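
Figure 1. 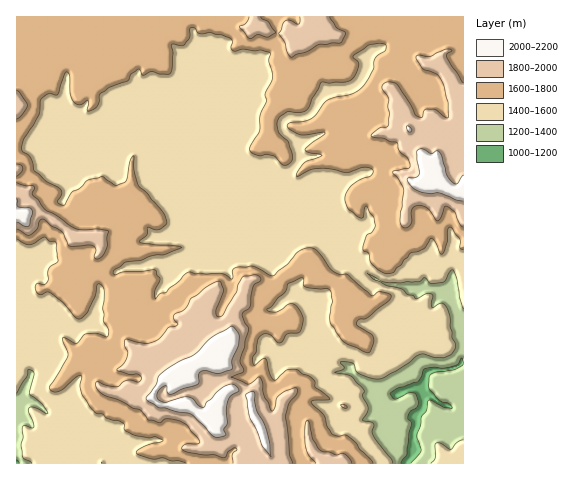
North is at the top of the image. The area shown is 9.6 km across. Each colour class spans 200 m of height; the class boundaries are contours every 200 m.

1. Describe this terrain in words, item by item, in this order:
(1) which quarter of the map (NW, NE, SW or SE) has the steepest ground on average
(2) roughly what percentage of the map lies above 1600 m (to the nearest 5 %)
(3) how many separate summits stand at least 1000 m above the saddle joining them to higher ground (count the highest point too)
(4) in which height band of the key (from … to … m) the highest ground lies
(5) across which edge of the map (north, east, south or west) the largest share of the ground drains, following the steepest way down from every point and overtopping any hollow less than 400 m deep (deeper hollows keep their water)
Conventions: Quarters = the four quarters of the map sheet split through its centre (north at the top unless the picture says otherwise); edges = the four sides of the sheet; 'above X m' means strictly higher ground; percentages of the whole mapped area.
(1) The steepest ground, on average, is in the south-east quarter.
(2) Ground above 1600 m makes up about 55 % of the sheet.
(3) Counting only tops that stand 1000 m proud, the map has 1 summit.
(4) Between 2000 and 2200 m: that is the band holding the highest ground.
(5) The largest share of the runoff leaves by the eastern edge.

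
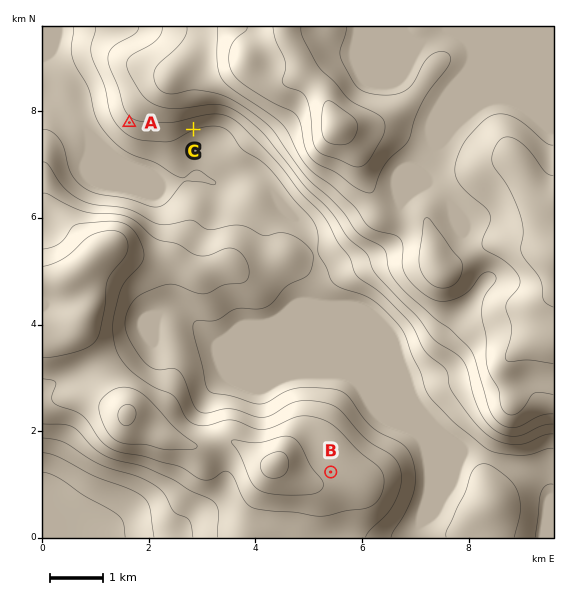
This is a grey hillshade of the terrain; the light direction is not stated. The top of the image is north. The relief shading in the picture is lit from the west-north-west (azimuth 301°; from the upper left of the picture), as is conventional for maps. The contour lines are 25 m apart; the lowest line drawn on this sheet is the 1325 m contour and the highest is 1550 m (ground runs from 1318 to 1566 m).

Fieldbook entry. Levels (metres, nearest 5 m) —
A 1395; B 1445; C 1375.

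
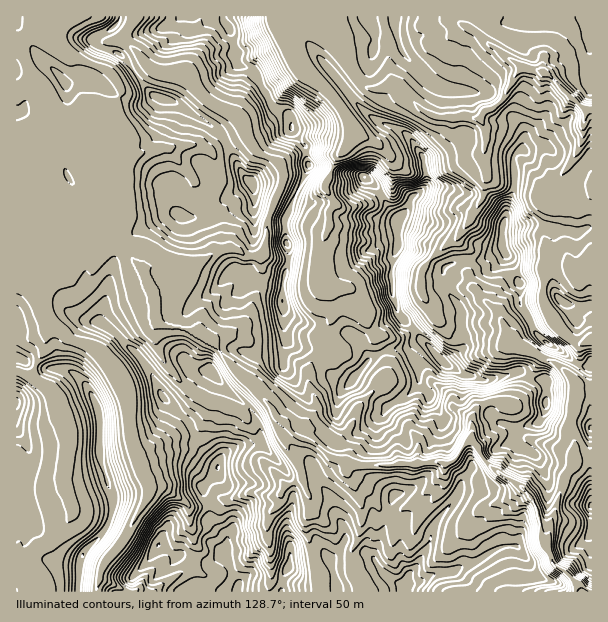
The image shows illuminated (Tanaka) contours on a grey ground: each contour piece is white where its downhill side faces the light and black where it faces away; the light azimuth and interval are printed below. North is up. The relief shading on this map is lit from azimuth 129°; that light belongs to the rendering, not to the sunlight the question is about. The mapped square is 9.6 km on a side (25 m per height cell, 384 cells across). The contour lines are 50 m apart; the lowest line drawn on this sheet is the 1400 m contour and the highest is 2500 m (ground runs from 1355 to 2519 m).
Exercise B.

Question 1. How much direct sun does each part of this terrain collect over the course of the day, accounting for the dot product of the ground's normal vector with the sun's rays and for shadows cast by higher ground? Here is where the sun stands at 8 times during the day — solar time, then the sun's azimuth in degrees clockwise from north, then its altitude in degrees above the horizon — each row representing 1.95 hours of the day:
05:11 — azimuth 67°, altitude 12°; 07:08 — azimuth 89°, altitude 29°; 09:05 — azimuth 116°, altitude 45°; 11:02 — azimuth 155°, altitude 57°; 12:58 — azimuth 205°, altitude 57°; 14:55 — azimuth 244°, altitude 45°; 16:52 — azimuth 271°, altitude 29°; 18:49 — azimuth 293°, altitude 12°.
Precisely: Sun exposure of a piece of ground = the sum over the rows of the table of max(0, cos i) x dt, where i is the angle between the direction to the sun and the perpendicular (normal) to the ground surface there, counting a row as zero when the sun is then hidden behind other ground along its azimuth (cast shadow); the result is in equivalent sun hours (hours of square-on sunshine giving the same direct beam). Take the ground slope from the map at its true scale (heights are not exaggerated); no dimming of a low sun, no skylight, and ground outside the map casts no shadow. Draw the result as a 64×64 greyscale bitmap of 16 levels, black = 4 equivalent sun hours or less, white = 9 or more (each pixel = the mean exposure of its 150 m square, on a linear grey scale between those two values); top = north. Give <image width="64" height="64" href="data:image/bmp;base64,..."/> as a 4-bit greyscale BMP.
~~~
<image width="64" height="64" href="data:image/bmp;base64,Qk12CAAAAAAAAHYAAAAoAAAAQAAAAEAAAAABAAQAAAAAAAAIAAATCwAAEwsAABAAAAAAAAAAAAAAABEREQAiIiIAMzMzAERERABVVVUAZmZmAHd3dwCIiIgAmZmZAKqqqgC7u7sAzMzMAN3d3QDu7u4A////AM3dzMhhJ8u9us3d3d3di8zNu83N7u7t3u7u7u7tu7Vo3d7MyUNZzL3su93dzNtt7cy7zM7trczt3u7u7v7GAGju7tzLVAN87e7t7u7Kpirrus3c3tmpyoq+7u7u/nAFne7ty7x1EEfe7u7N7shkB8q5zdzuqbiMuJvO7u7qMFre7u3KerdQFp7tyqze3GAnyqm82su7u5zcqrve7sQAje7u7tt0q1MTe9qYzM3KkzeYirzci83cu93Ly83coxCazu7u7LdbpBJXzJeqvNqXR2VJm8uMze3M3e3Lq8ukM5qc7u7czJnXIDScqN2qqromiEe9y63d3trO7dy5moNGq8zu7szdy9thAkh1rcqbvFOrmc27vN7d7K7u3MyXk0nN3O7tzN7d3JcRISrNyYm9xXzKvLvM3u3equ7uy6ohmJ3M7uzM7t3sqYUkve7dp4vJi7vcu9ze7tzYvu7uxyfLeInu3L3u3dqYeYq87u7e7t2JvNus3cu73bid3dxiau6ZmO7cze3dyZiarMu+/Kurvdu9yp3dyqmctZvekBit7cmX7tzN3d6pmausyrzsurvNqr27u5dUNTR0WOoUm93t7Ivu3MzMzamZu6y7uszdzdqKu3jN3My7uYtUkVrO3uzeze7bu7y9qpm7vcy5nN7tpoqWvd7u7t28zKMBnd7sms3N7su6rLypmMy93cqYrNx3h3zt7u7u3cvu2EiK3rvdzMzty7ucvKiYve7u3JqIunZ83t7t7u7s3N7qZ83d3d26qt3Lu63Mp5et7u7MurzYV6zu7cre7szd3ut5vNrN3NmX7crKzcyWhq7u7MzM3sZa3u3e263uvc3du5nIeYjcymfdysvd2nZ2ve66vd7udJzu7d7cm97czdutyom6mdy7abua3N3HVmnN2pre/9YYze7M3tzYm87e2a3Mzdy3u7uJZo3d3ZZHfM2Yne7tQYzdzs3t7cyau+x6u6mazdzcq4tK3d7rVWq9zHfO7tUXvcvuze3OzNzd2suqvLzN3tp3nd297rZVu9zZWu7ugmvdzu3N3Krc3e3d3NtVJIzYQknN3IV3Zlvc3aeN7Kglvu3e3uzdyr3N7e3cdlNkIiMnvJiayZh3vc3ceMzKYF3t3d7u7c7tyc7u7cRKy6hjR7moIMzNyqzd3aZ7uYNJ3LvMzu3cze7Ima3sUzrMy7qqpyOG7dyt7t3dmay4WN3t3d3O3cu77Yrc3cQ1rM3by7xRFd7d3N7u7tu83t3d3u7tzc7uy6mYe93OhFiszLrLy1Nr7t3d7uzNy83e7u3e7uzdzutXqoibvNlnirzey8vYV43ezd7u3M3cze7u7u7u682+tliqqZzLxmeLzLqdvMdXvt7N7t3dzd3d7e3d7t7svKyVibuovbyoiIzKut3MyVemVd7u3d3c3d3u7d3N7u7Mq5eavJnNvJmIjMy83c7ahHm67u7d3tzd3u7u3dve7cqsuJrMmsy9qoeN7d3d3ZiWrNzu7u7e3N3e7u7d3LzdiKq4qcyrzLyrpn3by87tiYnN3e7u7u7t3d7u7t3bqnVYiMipvKzM3svKKMzczu27u83t7u7u7u3c3u7u7u2na6m82amqvN28281wI2eu2qvKze7u7u7u7t3u7u7u7d3up5vJmXqqnNzarNkjiY3Ii8rt7u7u7u7u3t7u7u7t3u7EeXiKmZzd3dvN3KIiXMu8u+7u7u7u7u7d3e7u/+3e7tR8u6uom6zd7c3dxgNK2826u87u7u7u7t3d3u7u7d7u5jrcu5mcvLvdzKq5Qze6Z3aLu+7u7u7u3d7e7uzN3u3oJMq7pnl2mGvMzLuBFniHmc3c7u7u7u7d3d7u3N3e7etSm5dZrd3TO9zN3dYjJpm83u7u7u7u7u3t3u7szd3d7INdlDed3sA0e73bhwA7zN3O7u7u7u7u7ezN7uzdzM3JhXvFU3vdcgADVERWaL3d7s7u7u7u3u7u7czMve29yFd4y8lgV0IgAIllR5qszd7u2+7u7u7u7u7cu8ve7M21RXvLt3AAABJLvKq7qb3N7u7rvu7u7u7u7u3LvMzL3Has7duWdQAAJ6zJiszKvL7u7t1t7u7u7u7d3u7dzM7sit7czsq7hDWb3ZNYzuy8mtztzHju7u3d3d3u7u7u7uqs3dzNqryoi83sVYve66y6zLzLlu7u7d3d3e7u7u7uuL3N3Oy8y5mK3qM2q7unzdy828yD7u7u3d3e7u7u7tl73Nzt2XiIh5yUJHmruZq87brMrbTu7u7t3e7d7u7reM3c3OyFRFaJpkaarO7d3ZSbu7ykVu7t7u3u7Lre7Jat7u3dtCIjWKuJvMve7+7tyivMu2Ga7t3u7u7azLhka97u3d2kAjR7uZu8ze7u7u7cWNy4Kc7u3u7u3Lvdl4rN7t3e7FdUaKuq3uze7u3d3c3EqmOt7u3u6rurvMys3d3dzt7pdXeZu6vO7e7tzd3d3MlWrN7u3e2ay83L2s7t3d3d7HZ4iZu6vN7t7tzN3d3bibzN7u7u2r3eyryL7t3dzN7shniJm6ze7u7uu93d3bm93s3u7u7d3dzNha7u3Mzd3dmJiamrzu7u7uzN3e3bne7+7u7u7u7tys7Mzt3u7d3u23aJqc3u7u7u7N7u7cvu////7u7u7u2lJb2pve7/7u7IeIq73u7u7u7t3N3c3u/////+7u7u7uyVXNuIvv7u7aqqnMzu7u7u7u3u7t7u7u7u7u7u"/>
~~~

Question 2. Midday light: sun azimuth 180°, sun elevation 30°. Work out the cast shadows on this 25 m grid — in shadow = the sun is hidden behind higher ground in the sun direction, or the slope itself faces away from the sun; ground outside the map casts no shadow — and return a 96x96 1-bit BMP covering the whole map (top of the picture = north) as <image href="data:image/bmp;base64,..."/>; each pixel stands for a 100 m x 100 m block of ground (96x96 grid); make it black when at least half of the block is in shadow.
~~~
<image width="96" height="96" href="data:image/bmp;base64,Qk2+BAAAAAAAAD4AAAAoAAAAYAAAAGAAAAABAAEAAAAAAIAEAAATCwAAEwsAAAIAAAAAAAAA////AAAAAAAAAcAAAAAAAAAAAAIAAYAAAAAAAAAAABAAAAAAAAAAAAAAAHAAAOAAAAAAAAAAAPAAAPAAAEAAAEeAAOAAAPgAAQAAAGAAAcAAAHgAAYAAAGAAA8AAMHwAAMAAAAAAA4AAODwAAIIAAAAAAwAAPD4AAAcAAAAAAwAAPB8AAAdgAAAAAAAAHB+AAANAAAAAQAAAAA/AAAoAAAAAcAAAAAfgABgAAAAAOAAAAAfwDAgAAAAAHAAAAAfwDwAAAAAADAAAAAPgAgAAAAAAHAAAAAPgAAAAAAAAOAEAAAHAAAAAAAAB4AEAAAAAAAAAB3ADwAEAAAAAAAAAf/7DgAAAAAAAAAQID/7mAAAAAAAAAAwAAAB8AAAAAAAAABhgAAA8AQAAAAAAEDiAAAAYAgAAAAAAHDAAAAAQAAAAAAAADDAAAAAAAAAAAAAAAAAAAAAAAAAAAAAAAEAAAAAABAAAAAAAAEAAAAAABAAAAAAAAMAAAAAAAAAAAAAAAcAAAAAAAAAAAwAAA4AAAAAAAADgBgAADwAAAAAAAADgDgAAHwAAAAAAAADADgBAHgAAAAAAACCAHgDAOAAAAAAfg+AAfAGAcAAAAAA/++AP/AEB4AAAAAD//8AP+AAD4AAAAAH//4cH8AADwAAAAAPD/B8AwBwfwAAAAAfAOHsAABw8AAAAAA+AAPkAAAA4AAAAAB+AAfAAAAAAAAAAAB8AAeAAAAAAAAAAAD4AA+AAAAAAAAGAAH4AA8AAAAAAAAEAAHwAB4AAAAAAAAAAAHgAAw8AAAAAAAAAAGAAAB8AAAAAAAAAAEAAADgAAAAAAAAAAAAAAAAAAAAAAAAAAAAADAAAAAAAAAAAAAAABAAAAAAAAhAAAAAAAAAAAAAADwAAAAMAAAAAAAAAHAAAAAPgAAAAAAAAAAAAAAHgEAAAAAAAAAAAAABAAAAAAAAAAAYAAAAcAAAAAAAAAAAAAAAcAAAAAAAAAAAAAAAYAAAAAAAAAAAAAAADDgAAAAAAABgAeQAHhgAAAAAAAAgAM4AD8AAAAAAAAAgQA4AD8AAAAAAAAAQwA8AB4AAAAAAAAAAAB/A54AAAAAAAAAAAD//5wAAAAAAAAwAAP//wwAAAAAAAA4AH///AAAAAAAAAB4B3//eAAAAAAAAAB4D//+AAAAAAAAAAAwB3/94AAAAAAAAAAAAD/BwAAAIAAAAAAABD+DwAAAAAAAAAAAAD+HwAAAAAAAAAAAAB8PwIAAAAAAAAAAAB5//4AAAAAAAAAAH43/gBAAAAAAAAAAP4P/gBwBwAAAAAAA/4P/AAwBwAAAAwAB/wH8AAYDgAAAPwAA/wAAAAIGAAAAPgAD/gAAAAEMAAAAOAAD/AAAAAHcAAAAAAAD+AAAAADgAAAAAAAP8AAAAACAAAAAAAAf8AAAAAAAAAAAAAAP4AAAAAAAAAAMAAAH4AAAAAAAAAAMAAA/AAAAAAAAAAAAAAAcAAAAAAAAAAPAAAAcAAAAAAAAAAHwYAAYAAAAAAAAAAHwIAAAAAAAAAAAA="/>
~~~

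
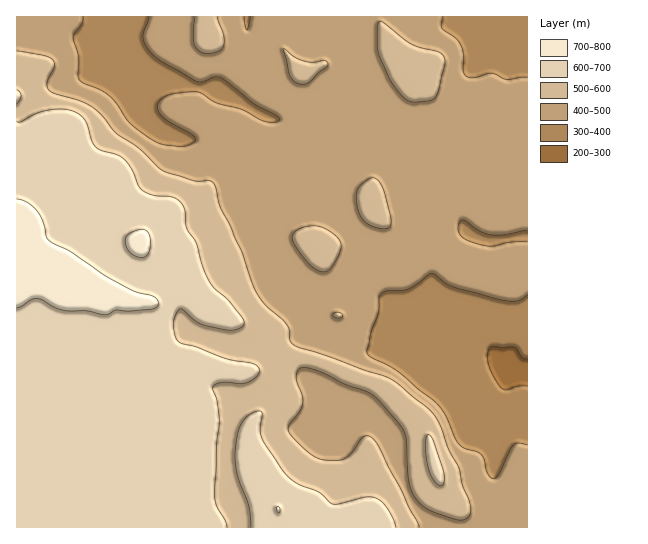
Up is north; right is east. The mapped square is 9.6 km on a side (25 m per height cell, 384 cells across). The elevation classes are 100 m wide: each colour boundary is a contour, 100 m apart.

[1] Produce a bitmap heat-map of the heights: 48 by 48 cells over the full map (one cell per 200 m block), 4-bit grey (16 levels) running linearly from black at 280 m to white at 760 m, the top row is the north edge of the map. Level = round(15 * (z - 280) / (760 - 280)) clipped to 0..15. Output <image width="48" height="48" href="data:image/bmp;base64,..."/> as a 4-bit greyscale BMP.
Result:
<image width="48" height="48" href="data:image/bmp;base64,Qk32BAAAAAAAAHYAAAAoAAAAMAAAADAAAAABAAQAAAAAAIAEAAATCwAAEwsAABAAAAAAAAAAAAAAABEREQAiIiIAMzMzAERERABVVVUAZmZmAHd3dwCIiIgAmZmZAKqqqgC7u7sAzMzMAN3d3QDu7u4A////ALu7u7u7u7u8zLqavN3Lu7zMuodmd2ZVVbu7u7u7u7u7y7qavN3Luru7uYd3iHZVVbu7u7u7u7u7u6mavd3LuqqqqHeImHVEVbu7u7u7u7u7u6mazdy6qZmZmHeJmGVFVbu7vMu7u7u7u6mrzMqZiIiIh3ial2VEVbu7zLu7u7u7u6mrzLmId3eId3iql2Q0Vbu7y7u7u7u7u6qry6iHd3d3d3iqhlQzRLu7u7u7u6qru6qruph3d3d3d3iqdEMzRLu7u7u7uqqru6qruYd3d3d3d3ipYyIzRLu7u7u7uqqru6qqqYd3d3d3d3moUiIzM7u7u7u6qqqqu6qaqod3d3d3d4mWMiIyI7u7u7uqqqqqu6qZqph3d3d3eJhkIiIiIru7u7qqqqqqqqqZmZh3d3d3iYZCIiIREbu7u7qqqqqqqqqqmYh3d3d4h1MiIiIREbu7u7qqqqqru7u7qZh3d3h3ZTIiIiIQALu7u6qqqqq7u7qqqYh3d3ZUQyIiMyEQALu7qqqqqqq7uqmZmId3dlVDMyIiMyEQEbu7qqqqqqqqqZmZiHd2ZVVDMiIiIyEREbu7u7u7uqupmqqqmIdmZmZUIiEREiERIcu8zMzdy7uqqruqmHZmZ3ZkMiERERESItzN3d3d3dy6u7uph2ZmZ3ZkMyIREiIjM+3e7u7e7u26u7qYdmZmZmZUMzIiIzNERO7u/u3d3Muqu6mYdmZmZmVUREMzNEVVVO7u7t3dzLurupmHZmZmZmVVRERERVZmZf7u7d3MzMu7upiHZmZnd2ZVREREVWZmZv7u3dzM3dy7uph3ZmZ3h3ZlVVVEVVVVVe7d3cy83ty7qZh2ZmZ4h3ZlVVVVVERERN3d3MvN3dy6qZh2Vmd3d3ZmZmVVRERERO7cy7vM3dy6qYdlVWZ3dmZ3d2VVRERVVO7bu7vMzMu6qYdlVWZmZmZ4d2VVREVmZu27u7u8u7uqmYZVVWZmZmd4dmVVRFVndsu7u7u7uqqZiHZVVWZmZmd3dlVVVFZmZru7zLu7upiId3ZVVVZmZnd3dlVVVVZmVLu8zMu7qYd2ZmZVVVZmZnZ3ZVVVVVZmVLu8zMu7qHZVVVVVVVZmZmZmZVVVVmZlRKu8zLqph2VEREVWZmZmZmZmVVVVZmZVRKu8zLmHZUMzREVmZVVVZmZmVVVWZmVURKq7zLl2VDM0RVZlVERVZmZmZVVmZmVURKqru6hlMzRFZlVURERFZmZmZmZmZmVURKmZmYZUMzRVVUREREVVZlZmZmd3dmVURKmHdlVDMzNEREREREVWZVZmZnd3ZlVURKl2VEQzMjMzREREREZ3ZmZmZ4iHZVRERJiHVDMzMiM0RERURFeHdmZmeJmHZERERIiHZDMzMjNFZlVURGd3d2ZmeJmIZDMzM3d2VDMzM0Vmd3ZURWdmZmZneJh3ZDMzM2ZVVDMzM0Z3d3dURndmZmZneHZlVDNDMlVVRDMyM0Znd3dURnZmZmZnd2VEQzRDMlVVREMyI0Vmd3ZURmZmZmZndlVEMzRDMg=="/>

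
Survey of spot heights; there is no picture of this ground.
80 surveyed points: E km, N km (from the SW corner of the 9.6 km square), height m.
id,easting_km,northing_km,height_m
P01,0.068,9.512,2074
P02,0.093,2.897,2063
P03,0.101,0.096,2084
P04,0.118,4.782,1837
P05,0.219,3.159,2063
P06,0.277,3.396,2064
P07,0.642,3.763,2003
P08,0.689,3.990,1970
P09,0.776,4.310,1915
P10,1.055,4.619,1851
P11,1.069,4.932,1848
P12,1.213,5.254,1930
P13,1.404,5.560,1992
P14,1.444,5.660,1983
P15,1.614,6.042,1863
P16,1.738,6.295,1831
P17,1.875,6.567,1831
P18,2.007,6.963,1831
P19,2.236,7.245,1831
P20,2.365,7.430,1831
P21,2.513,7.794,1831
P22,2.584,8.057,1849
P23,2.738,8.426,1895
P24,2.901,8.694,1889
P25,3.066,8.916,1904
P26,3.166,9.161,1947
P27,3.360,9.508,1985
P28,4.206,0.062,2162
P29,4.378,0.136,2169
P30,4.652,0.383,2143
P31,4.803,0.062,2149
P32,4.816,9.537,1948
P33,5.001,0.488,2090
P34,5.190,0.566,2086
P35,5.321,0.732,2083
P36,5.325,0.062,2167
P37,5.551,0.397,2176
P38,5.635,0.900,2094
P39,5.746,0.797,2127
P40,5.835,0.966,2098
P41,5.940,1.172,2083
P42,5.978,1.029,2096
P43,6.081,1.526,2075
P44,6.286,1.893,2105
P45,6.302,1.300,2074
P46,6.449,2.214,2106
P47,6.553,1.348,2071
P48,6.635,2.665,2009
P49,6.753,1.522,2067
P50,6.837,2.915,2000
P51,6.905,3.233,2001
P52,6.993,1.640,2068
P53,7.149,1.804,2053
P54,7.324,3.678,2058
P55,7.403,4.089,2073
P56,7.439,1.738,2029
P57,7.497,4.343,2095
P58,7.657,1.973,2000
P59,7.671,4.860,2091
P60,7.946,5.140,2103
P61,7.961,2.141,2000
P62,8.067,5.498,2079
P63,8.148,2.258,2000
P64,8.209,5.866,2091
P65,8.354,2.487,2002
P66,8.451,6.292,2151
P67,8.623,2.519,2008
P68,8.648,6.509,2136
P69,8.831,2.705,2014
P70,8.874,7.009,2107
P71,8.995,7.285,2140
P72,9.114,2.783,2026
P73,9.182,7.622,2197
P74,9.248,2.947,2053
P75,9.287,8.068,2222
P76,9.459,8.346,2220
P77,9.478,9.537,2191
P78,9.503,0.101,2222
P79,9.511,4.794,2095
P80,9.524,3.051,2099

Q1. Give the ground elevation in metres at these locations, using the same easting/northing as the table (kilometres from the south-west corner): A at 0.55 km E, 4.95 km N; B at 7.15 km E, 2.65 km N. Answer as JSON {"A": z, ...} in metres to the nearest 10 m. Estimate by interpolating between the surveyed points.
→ {"A": 1820, "B": 2000}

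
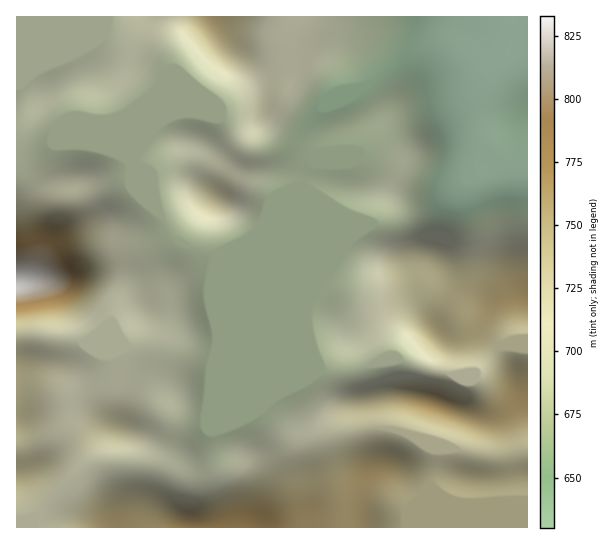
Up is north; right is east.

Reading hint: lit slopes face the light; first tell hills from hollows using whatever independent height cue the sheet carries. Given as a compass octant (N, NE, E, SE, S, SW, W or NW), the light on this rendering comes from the SW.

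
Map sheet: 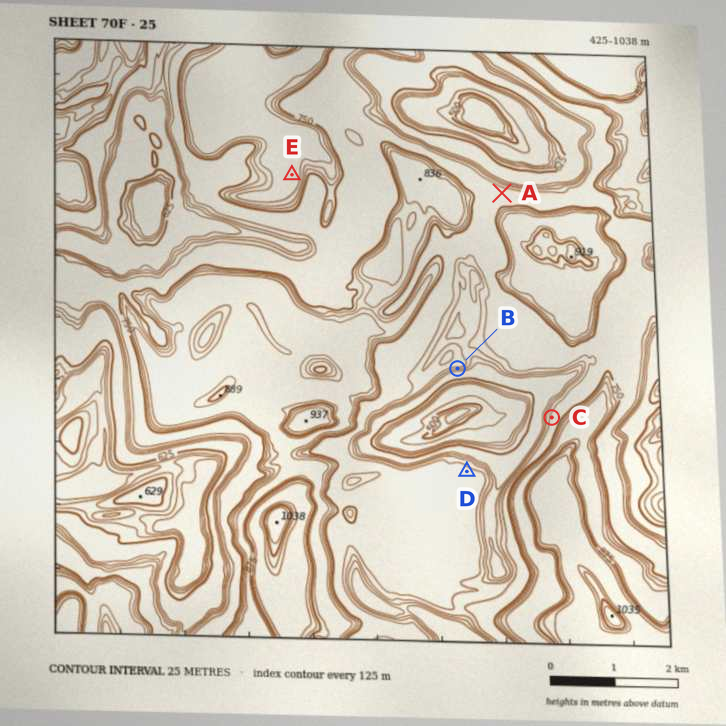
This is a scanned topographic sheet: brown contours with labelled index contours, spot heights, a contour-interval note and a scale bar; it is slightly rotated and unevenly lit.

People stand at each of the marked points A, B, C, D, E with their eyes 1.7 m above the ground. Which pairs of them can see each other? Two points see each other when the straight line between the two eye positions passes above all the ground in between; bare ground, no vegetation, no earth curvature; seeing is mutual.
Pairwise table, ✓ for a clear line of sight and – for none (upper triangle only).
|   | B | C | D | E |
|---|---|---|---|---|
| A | – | – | – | – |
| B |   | ✓ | ✓ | – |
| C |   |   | ✓ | – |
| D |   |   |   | – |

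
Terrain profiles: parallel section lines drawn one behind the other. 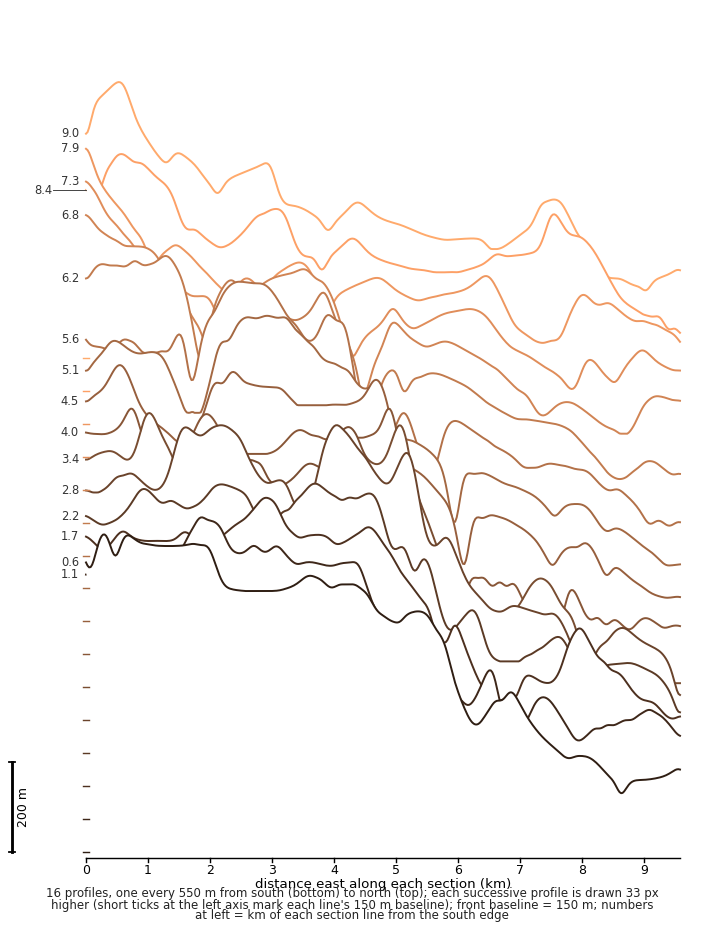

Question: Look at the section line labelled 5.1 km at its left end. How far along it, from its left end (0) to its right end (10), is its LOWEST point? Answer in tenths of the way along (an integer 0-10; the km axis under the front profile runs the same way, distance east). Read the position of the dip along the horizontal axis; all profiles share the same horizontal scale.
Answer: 10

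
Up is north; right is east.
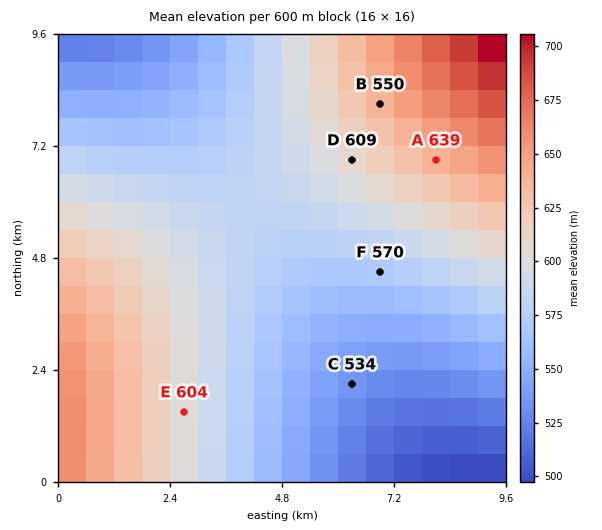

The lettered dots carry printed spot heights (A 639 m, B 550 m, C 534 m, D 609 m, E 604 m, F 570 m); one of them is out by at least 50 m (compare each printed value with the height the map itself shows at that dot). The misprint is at B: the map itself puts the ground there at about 638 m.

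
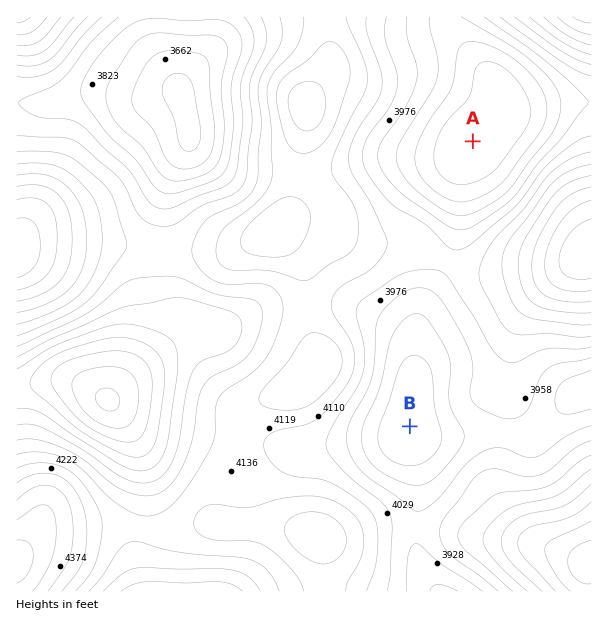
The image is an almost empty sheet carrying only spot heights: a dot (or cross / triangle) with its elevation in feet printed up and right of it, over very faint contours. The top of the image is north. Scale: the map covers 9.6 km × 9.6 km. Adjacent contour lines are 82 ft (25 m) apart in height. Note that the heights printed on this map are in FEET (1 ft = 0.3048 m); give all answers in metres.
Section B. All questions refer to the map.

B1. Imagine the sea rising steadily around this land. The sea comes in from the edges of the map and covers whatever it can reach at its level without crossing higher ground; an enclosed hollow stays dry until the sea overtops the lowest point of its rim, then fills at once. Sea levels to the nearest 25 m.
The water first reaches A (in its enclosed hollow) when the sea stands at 1175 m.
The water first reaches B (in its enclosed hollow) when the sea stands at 1200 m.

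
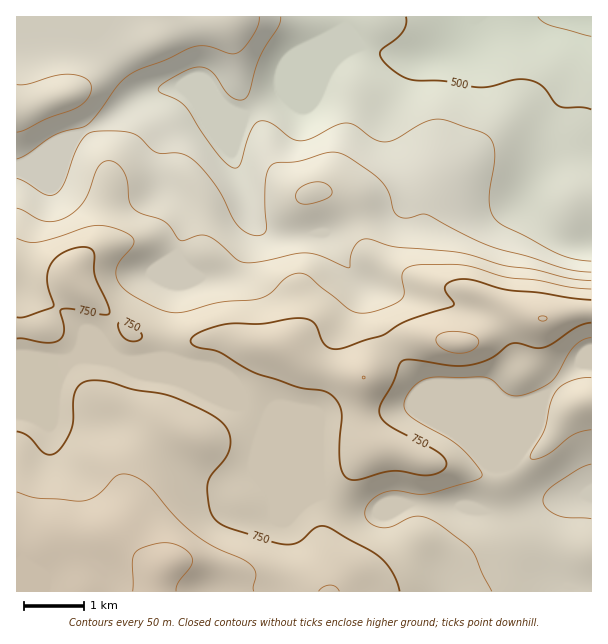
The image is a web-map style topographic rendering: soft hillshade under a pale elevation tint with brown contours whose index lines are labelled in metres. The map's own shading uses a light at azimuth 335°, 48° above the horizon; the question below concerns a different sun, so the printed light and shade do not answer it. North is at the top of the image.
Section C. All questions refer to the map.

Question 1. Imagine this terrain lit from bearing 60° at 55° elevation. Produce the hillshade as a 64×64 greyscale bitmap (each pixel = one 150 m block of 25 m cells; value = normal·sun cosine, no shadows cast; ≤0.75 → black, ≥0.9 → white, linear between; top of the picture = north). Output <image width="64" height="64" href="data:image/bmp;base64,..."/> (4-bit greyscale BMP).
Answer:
<image width="64" height="64" href="data:image/bmp;base64,Qk12CAAAAAAAAHYAAAAoAAAAQAAAAEAAAAABAAQAAAAAAAAIAAATCwAAEwsAABAAAAAAAAAAAAAAABEREQAiIiIAMzMzAERERABVVVUAZmZmAHd3dwCIiIgAmZmZAKqqqgC7u7sAzMzMAN3d3QDu7u4A////AHd3ZmeIdURXiamId3eIiHd3iJqqqqu6mHd4iZmZiHd3d3dmd4dlRFZ4mYh3eIiIh3eImaqqu6qYd3iJmZmIdmZ3dmZ3d2VEVniZmYiJmpmYiIiaq7u6qZh3iImZmIdmZndmZnd2ZVVmeKu7qqq7upiHiJq7y6qZiHeImZiIh2Zmd2Znd2ZmZneKzd3MvMu6mHeJq8zLqYiIiImZiIiHdmd3Z3d3dmZ4iJve/tzLu6mHZ4q8zLqYiJmZmZmIiIh3eHd3d4d3d4iZrO/ty6qpmHZnm8zMqYeJqqqpmZmZmIiId3eIiHd4iZq97typmIiHdmebzMuYd4qrupmIiZmZmImIiJmYd3iZq83duoh4iHd3eJq7uod3iqupiHeImZmYiZmZmZh3eImrzMuph3iId3d3iJmYd3d4mYd2ZniJmYiImZmZmHZ3iau8upiHiIh3d3d3eId2VVVmZVRVZ4mYiHeqqZmHZmeJq7upmIiIh3d3d2ZmZlQyIjRERFZniIh3d6qpmHZVZ4mqupmIiIh3d3d3ZUVVQxACNFZnd3d3d3d3qqmHZVVoiaqpiHeIiHd3d3dkNEVDIiRnmqmHd3d3d3eqqXZVVniZmZh3d4iId3d3d1QzRVVFaKvdyXd3Zmd3dqqodVVniImZh2Z3iZh3d3d3VDNWd3ir3v2nd3dmZ3dmqph1VniIiIh2ZnmZmHd3d3dUNFeJq83u2Xd3d3Znd2WpmGVWeIh3d3Z4mqqYd3d3d2REaKvN7tuHd3d3dmVmZZiHZVZ3d3Znd4mrqph3d3d3ZEV5ve7rl3d3d3d3VFVUd3dlVnd2ZneJmqqph3d3d3dkRXrN7ad3d3d3d3dTNER3d2VWd3d3iJqqqYh3d3d3ZlQ0abzKd3d3d3d3d2Q0RXd3ZVZ3eIiZmqmId3d3dmVVQhJYq7l3d3d3d2VmZURWd3dmZ3iJmZmZiHd3dmZlRFQyElirqYd3d3d0I1Z2Znh3d3ZniJmYiHd3d3dlVVREVUMjabupdlRERTEkZ3iIiXd3d3eIiHd3d3d3dlREQ0VnZUWLzKhSAAABIkVniJmZd3d3d3d3d3d3dmZUM0REV4iHZ5vLhjAAAAJFZmZ4mYdmZmd3d3ZmZ3ZlVUQ0RFZ5qph4mqlkIAACRnd2VWeZh1VVZ4d3ZVZ3dmVmVVVmd5qqqYiJh1MhI1eaqXUzRoh3VVZ4h3ZVaImId3dmd4iImqqpmIh2VERXiry5cxE1d1RmaJmHZVaJqqmIeIiZmZmaqqqpiHdmZ4mru6hTI1Z3U3d4mHVVeavMupiImaqpmJmqu7uoh3d4iaqYdUNFeZl2iHd2VFebzd3LmIiaqqmIiZq83KmHd3d4h2VVVniru6l3ZVRFes3u3cuYiJmpmHd4ms3cqHZVRFVVVWiZq8zczHZDNFet7+7cqYh4iYh2ZnibzdyXUyIjRVZ5rMzM3u7dZUM1ec7+3Ll3d3d4d2ZmeKzdynQyEjVnib3u7c3v/+12Q0aKzd26h3d3Znd3d3eJvdynUzM1eJms3//t3v//7XdURoq8upiHd3ZWeJmYiIrNyoVEVnibu83v/93f//7cmGVXiruqmIiHZmeau6qYmruoZVaJqrvMze7t3e/+3Luph3eJq7qpmZh3eazMuYiJmpdVeau7u7vN3dzN3dypmbqph4mru7u7qYeKvdyoZWeIdlaKzLqqqrzMzMzMqYd3vLqXeJq8zMu6mIrN24UzRWZlVpvLqZmaq7zMu7qHZnfMy5dnirzMu7qYis3KYxI1VlVnm7qYiImqu7u7qHZmd83LhlV4q7u6qYeKzclBATVWZmiauod3iZqru7qXZVZ3zMp1RFeKq6qYd4vduDACRWZ3iau6h3eJmaq7qYdlVnfLqGQzRomrqYdnnN23IBNWd4iau7qHeIiZqqqph2VmeKl3ZCJGibu5dmi97aUQJGeImqvMuod4iJmaqqmHZmeId3d1IjaKvLl2es7shBFGiImqvMy6h3iImZqqqYd2Z4hnd3YyRpvMuYeb3ttzI2iYiJvMzLmHeIiZmqqqmHZ3iGZ3dkNHm8y5iKzuyWMliqmImszLqYd4iJmZqqqYd3eIZnd3ZWiru6mZvNyXZDabuoeKvMuod3eImZmqqph3d3hWd2ZmeKqqqZq8yndlR6zKh3mruph3d4mZmZqqmId3eGZmZWaJmZmZmry4d3ZYvduGaJqqmHd3iZmZmqqZh3d4dmVEVomZmZmqu5d3dnnNynZWiZmId3eJmZmZmZmId3h3ZURXiqmZmaq6h3dni92odlV4mYh3eImqqZmZmYiIiIdmZniqqpmZmqh3dVesyod2VWeJmIiImaqpmZmZmIiIh3d4m7upmYiZh3dTWLy4d3ZUV4mZmYiaqqmIiImYiIiId4mru6mHd3d3djJZzKh3d2VniZqZmZqqmYiIiJmIiIiIiauqmHZVZmZjElnMqHd3ZmeZqqmZmaqYd3iImZmZiIiJmZiHZURVVTECWbyod3d3d5mZmZmZmYh3eImZmZmIiIiIh3dlVVVUIAJpu6h3d3d3iIiIiJmYh3d4iZmZmXd3d3d3dmVWZ2UxE2mrqHd3d3d3d4iIiZiHd3iZmZmZd3d3d3d2Zmd4dkM0eaqph3d3d2ZniIiZmHd3iJmZmZl3d3d3d3dmZ4iGVEV5u7qYh3d2ZmeImZmYd3eImZmZmXd3d3d3d3Z3iIdlVoq8upmId3ZmeImZmZh3d4iJmYiI"/>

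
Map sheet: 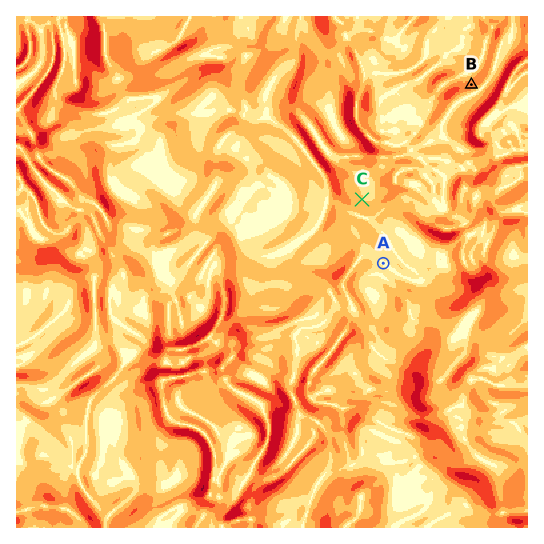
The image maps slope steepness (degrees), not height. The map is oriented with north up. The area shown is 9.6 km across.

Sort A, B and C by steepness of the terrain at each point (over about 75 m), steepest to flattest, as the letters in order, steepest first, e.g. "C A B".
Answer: B C A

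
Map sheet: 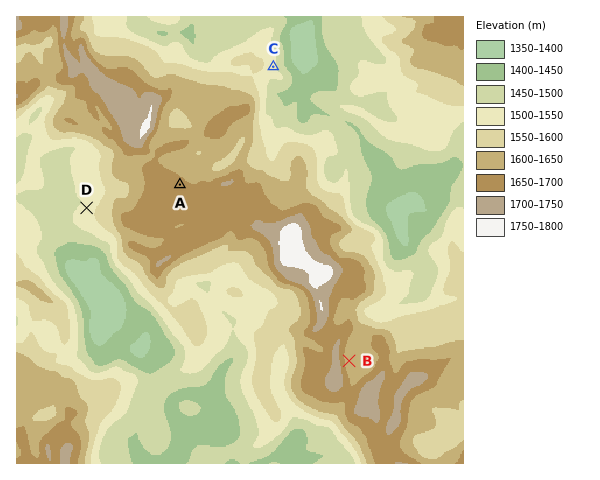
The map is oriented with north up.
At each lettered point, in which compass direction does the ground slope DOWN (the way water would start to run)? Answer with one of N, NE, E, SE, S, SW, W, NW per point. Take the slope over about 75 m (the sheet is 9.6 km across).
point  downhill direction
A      NE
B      E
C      E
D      NW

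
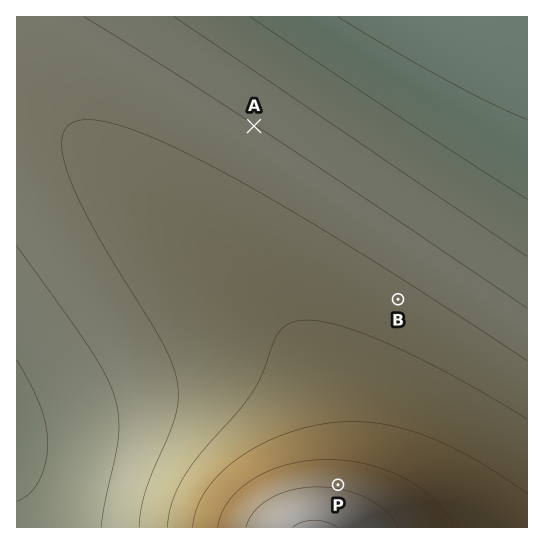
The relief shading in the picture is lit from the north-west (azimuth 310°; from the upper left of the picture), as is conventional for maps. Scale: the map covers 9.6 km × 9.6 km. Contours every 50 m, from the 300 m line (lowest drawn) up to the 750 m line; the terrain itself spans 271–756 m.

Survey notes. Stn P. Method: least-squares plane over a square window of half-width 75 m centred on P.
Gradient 5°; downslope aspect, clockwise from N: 9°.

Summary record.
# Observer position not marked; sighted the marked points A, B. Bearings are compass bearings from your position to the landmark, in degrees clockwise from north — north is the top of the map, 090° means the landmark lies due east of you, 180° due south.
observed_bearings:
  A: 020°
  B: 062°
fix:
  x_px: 141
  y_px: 436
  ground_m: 470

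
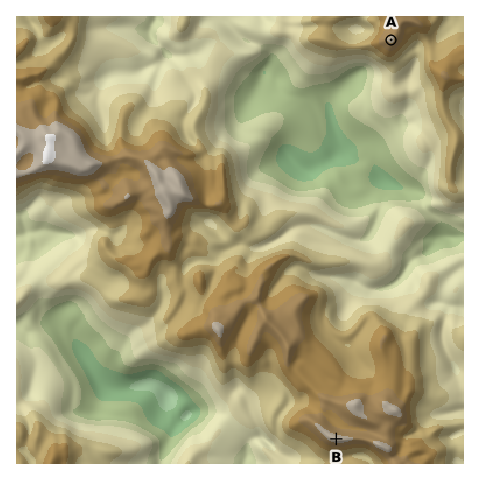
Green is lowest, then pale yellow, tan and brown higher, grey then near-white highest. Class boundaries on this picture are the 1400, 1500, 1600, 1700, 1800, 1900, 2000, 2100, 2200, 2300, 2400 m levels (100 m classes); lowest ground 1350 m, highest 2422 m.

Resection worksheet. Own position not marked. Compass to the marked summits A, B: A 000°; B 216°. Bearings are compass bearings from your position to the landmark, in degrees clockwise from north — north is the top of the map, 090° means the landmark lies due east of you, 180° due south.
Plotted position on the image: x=391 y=363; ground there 2160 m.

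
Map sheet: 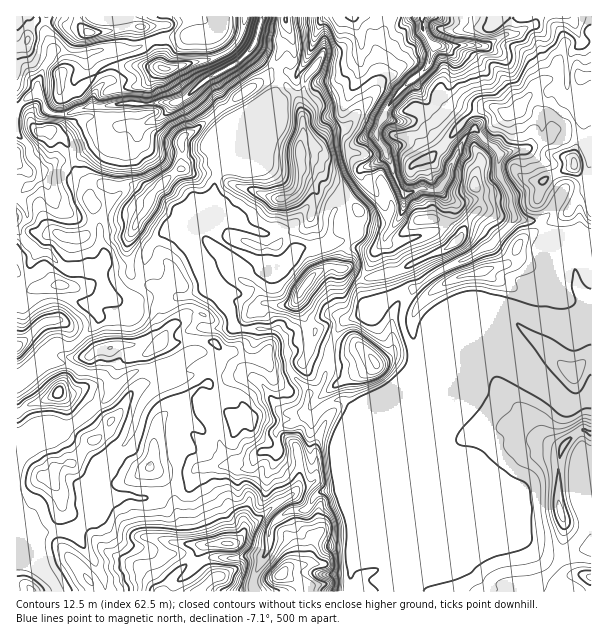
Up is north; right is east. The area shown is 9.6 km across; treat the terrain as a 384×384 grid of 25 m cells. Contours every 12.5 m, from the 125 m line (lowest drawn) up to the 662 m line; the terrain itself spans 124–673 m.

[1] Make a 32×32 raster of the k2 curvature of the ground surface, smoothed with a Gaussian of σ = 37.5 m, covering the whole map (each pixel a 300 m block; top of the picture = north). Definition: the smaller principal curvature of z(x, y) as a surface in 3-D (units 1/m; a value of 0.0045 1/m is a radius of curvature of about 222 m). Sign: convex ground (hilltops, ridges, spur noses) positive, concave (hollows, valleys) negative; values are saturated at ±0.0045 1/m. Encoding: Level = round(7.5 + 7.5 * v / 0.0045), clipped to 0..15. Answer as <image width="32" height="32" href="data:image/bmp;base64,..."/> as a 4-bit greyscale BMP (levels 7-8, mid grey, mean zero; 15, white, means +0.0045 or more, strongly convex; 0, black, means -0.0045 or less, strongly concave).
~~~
<image width="32" height="32" href="data:image/bmp;base64,Qk12AgAAAAAAAHYAAAAoAAAAIAAAACAAAAABAAQAAAAAAAACAAATCwAAEwsAABAAAAAAAAAAAAAAABEREQAiIiIAMzMzAERERABVVVUAZmZmAHd3dwCIiIgAmZmZAKqqqgC7u7sAzMzMAN3d3QDu7u4A////AHZndnd2dlRmZVd3d3d3d3d3d2eHd1Vkd2dHd3d3d3d3d4Z3Z3d3dWdlV3d3d3d3d3d3d3d2Z3ZXeFd3d3d3d3d3h3d3d3d2VFZnd3d3d3d3d3d3d3d3ZnhFd3d3d3d3d3h3d3h3d2ZndXd3d3d3d3d3d2d3d3d2V2V3d3d3d3d3d3eHZ3d3d1hWd3d3d3d3dnZmeGd3d3hmZ3d3d3eHd2dnh2Z3h3d3Z2Vnd3d3eHd3ZoZ2d3d3dnZndld3d3d3d2ZVZ2Znd3d2dniGd3d3d4d2Zoh3d3d3dnaIZnd3d3d3Z3ZmZ3dmVVd2ZnZ3d3d3d2eGZ3d3hnhnZmZ2d3d3d3d2Z3d3dmd3Z3ZmZmdmZ3eHd3Znd3d3d3WGdXdUd3d3d3ZndmeHd3d2VnV3djR3d3dXeGd1d3d3d3ZmVmaGR3d3Z3Zndmd3d2aGd1WGZ3RXdmdndnhXd2aHZndThlZ0hnZmd3dndmZ3Z2d0cSF4ZHdXdXd2ZmhmZmd3RDZ2R0h2dld3Z3ZmZ3dod0gGdyc1Z3ZYhnd2eGd3ZndkR3dhZ3d3VDNmdkd2Z3Z1ZwZ3dXh3d1SXNDMxd4ZmdmdDZ3d3d3d1h2ZnhgN3dWV3cyhnZndndWZ3Z2d0BnZVd3hFV3Z3Z4ZWVVVVZmB4Jnd3UkNGdnZ2d2Z2dnZwd1VndhZ3hmZn"/>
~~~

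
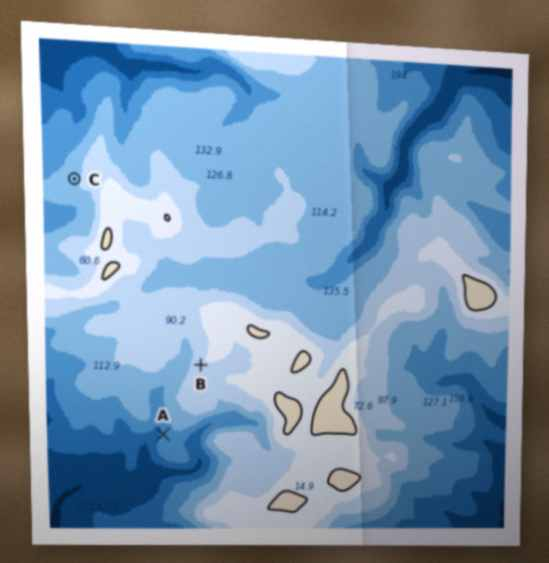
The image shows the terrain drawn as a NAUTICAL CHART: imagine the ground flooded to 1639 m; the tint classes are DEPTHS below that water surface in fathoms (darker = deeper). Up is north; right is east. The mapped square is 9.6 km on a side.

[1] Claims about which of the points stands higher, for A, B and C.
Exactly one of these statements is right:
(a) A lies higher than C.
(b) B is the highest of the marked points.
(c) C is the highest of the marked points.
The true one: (b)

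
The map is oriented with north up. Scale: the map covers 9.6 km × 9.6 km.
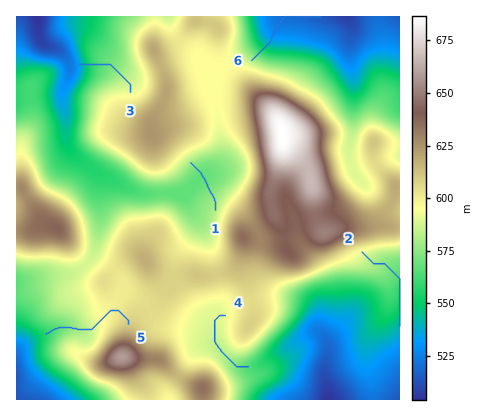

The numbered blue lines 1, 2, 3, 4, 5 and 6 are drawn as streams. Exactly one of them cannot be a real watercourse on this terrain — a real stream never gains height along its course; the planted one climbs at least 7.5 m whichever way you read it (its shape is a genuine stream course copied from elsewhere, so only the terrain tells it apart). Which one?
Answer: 1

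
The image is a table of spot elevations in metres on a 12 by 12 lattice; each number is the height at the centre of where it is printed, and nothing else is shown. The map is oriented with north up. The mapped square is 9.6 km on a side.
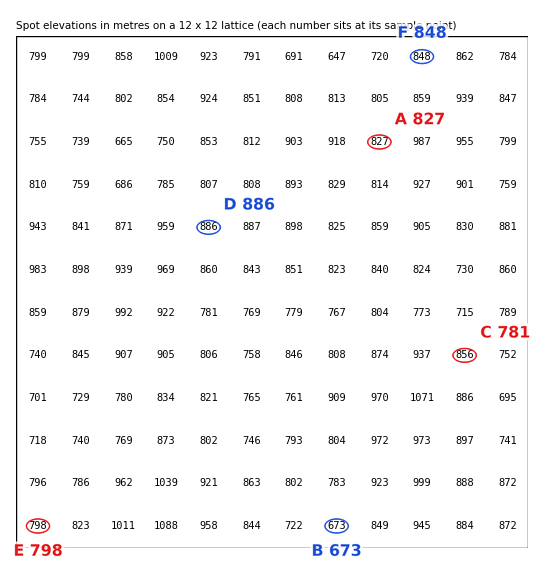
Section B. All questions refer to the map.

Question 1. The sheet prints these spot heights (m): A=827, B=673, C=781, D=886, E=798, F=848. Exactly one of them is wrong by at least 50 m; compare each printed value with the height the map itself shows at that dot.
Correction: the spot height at C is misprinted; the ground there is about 856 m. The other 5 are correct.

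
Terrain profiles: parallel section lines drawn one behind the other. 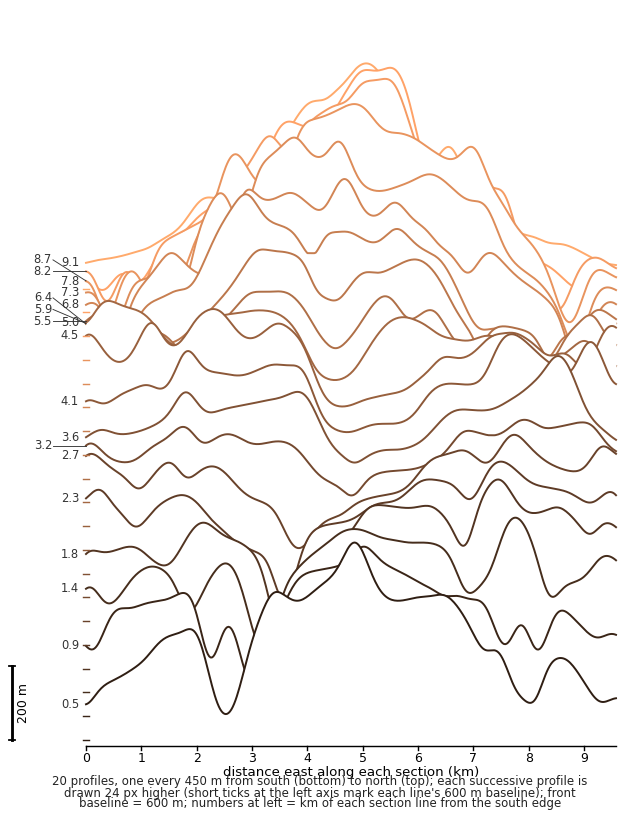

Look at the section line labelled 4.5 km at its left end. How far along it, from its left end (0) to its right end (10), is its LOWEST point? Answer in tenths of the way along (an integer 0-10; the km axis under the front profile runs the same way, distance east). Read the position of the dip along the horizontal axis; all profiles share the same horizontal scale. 5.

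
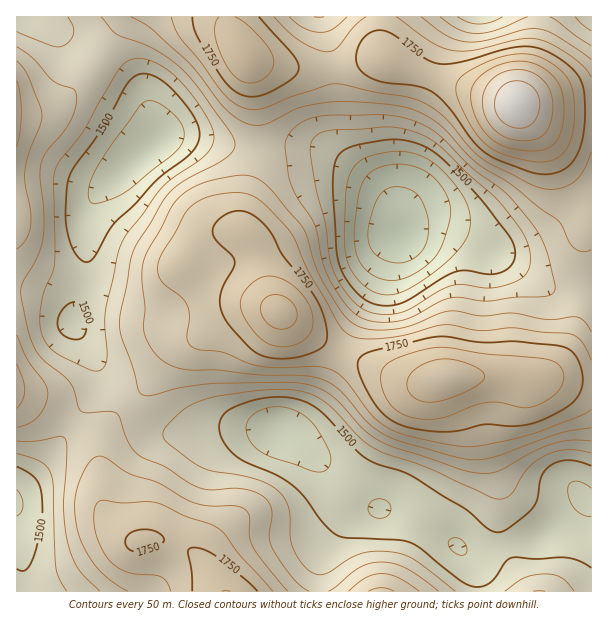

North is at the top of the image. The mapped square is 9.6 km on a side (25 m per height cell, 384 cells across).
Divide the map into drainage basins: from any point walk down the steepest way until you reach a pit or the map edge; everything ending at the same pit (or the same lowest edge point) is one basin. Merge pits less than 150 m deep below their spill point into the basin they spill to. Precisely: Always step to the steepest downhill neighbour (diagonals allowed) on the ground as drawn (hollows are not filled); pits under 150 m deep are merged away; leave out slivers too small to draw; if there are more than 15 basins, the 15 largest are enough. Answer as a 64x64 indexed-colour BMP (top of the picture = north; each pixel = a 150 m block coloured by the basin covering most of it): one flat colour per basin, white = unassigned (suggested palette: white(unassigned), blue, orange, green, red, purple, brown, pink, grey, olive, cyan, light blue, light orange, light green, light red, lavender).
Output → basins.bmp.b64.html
<image width="64" height="64" href="data:image/bmp;base64,Qk12CAAAAAAAAHYAAAAoAAAAQAAAAEAAAAABAAQAAAAAAAAIAAATCwAAEwsAABAAAAAAAAAA////ALR3HwAOf/8ALKAsACgn1gC9Z5QAS1aMAMJ34wB/f38AIr28AM++FwDox64AeLv/AIrfmACWmP8A1bDFAEREREREREREREREERERERERERERERERERERERERERERREREREREREREREQRERERERERERERERERERERERERERFEREREREREREREQREREREREREREREREREREREREREREURERERERERERERBERERERERERERERERERERERERERERREREREREREREQRERERERERERERERERERERERERERERFEREREREREREEREREREREREREREREREREREREREREREURERERERBERERERERERERERERERERERERERERERERERRERERERBERERERERERERERERERERERERERERERERERFERERERBEREREREREREREREREREREREREREREREREREUREREREERERERERERERERERERERERERERERERERERERREREREERERERERERERERERERERERERERERERERERERFEREREQREREREREREREREREREREREREREREREREREREURERERBERERERERERERERERERERERERERERERERERERREREREERERERERERERERERERERERERERERERERERERFEREREQREREREREREREREREREREREREREREREREREREURERERBERERERERERERERERERERERERERERERERERERRERERDMRERERERERERERERERERERERERERERERERERFEREREMxEREREREREREREREREREREREREREREREREREURERDMzERERERERERERERERERERERERERERERERERERRERDMzMxERERERERERERERERERERERERERERERERERFEQzMzMzMREREREREREREREREREREREREREREREREREUMzMzMzMzERERERERERERERERERERERERERERERERERMzMzMzMzMxEREREREREREREREREREREREREREREREREzMzMzMzMzMRERERERERERERERERERIhERERERERESIjMzMzMzMzMzEREREREREREREREREiIiIiIiIiIiIiIiMzMzMzMzMzMRERERERERERERERIiIiIiIiIiIiIiIiIzMzMzMzMzMzEREREREREREREiIiIiIiIiIiIiIiIiIjMzMzMzMzMzMxEREREREREREiIiIiIiIiIiIiIiIiIiMzMzMzMzMzMzMzERERERERIiIiIiIiIiIiIiIiIiIiIzMzMzMzMzMzMzMxERERESIiIiIiIiIiIiIiIiIiIiIjMzMzMzMzMzMzMzMxERESIiIiIiIiIiIiIiIiIiIiIiMzMzMzMzMzMzMzMzMzEyIiIiIiIiIiIiIiIiIiIiIiIzMzMzMzMzMzMzMzMzMyIiIiIiIiIiIiIiIiIiIiIiIjMzMzMzMzMzMzMzMzMzIiIiIiIiIiIiIiIiIiIiIiIiMzMzMzMzMzMzMzMzMzMiIiIiIiIiIiIiIiIiIiIiIiIzMzMzMzMzMzMzMzMzMiIiIiIiIiIiIiIiIiIiIiIiIjMzMzMzMzMzMzMzMzMyIiIiIiIiIiIiIiIiIiIiIiIiMzMzMzMzMzMzMzMzMzIiIiIiIiIiIiIiIiIiIiIiIiIzMzMzMzMzMzMzMzMzMiIiIiIiIiIiIiIiIiIiIiIiIjMzMzMzMzMzMzMzMzMiIiIiIiIiIiIiIiIiIiIiIiIiMzMzMzMzMzMzMzMzMiIiIiIiIiIiIiIiIiIiIiIiIiIzMzMzMzMzMzMzMzMyIiIiIiIiIiIiIiIiIiIiIiIiIjMzMzMzMzMzMzMzMzIiIiIiIiIiIiIiIiIiIiIiIiIiMzMzMzMzMzMzMzMzMyIiIiIiIiIiIiIiIiIiIiIiIiIzMzMzMzMzMzMzMzMzIiIiIiIiIiIiIiIiIiIiIiIiIjMzMzMzMzMzMzMzMzMiIiIiIiIiIiIiIiIiIiIiIiIiMzMzMzMzMzMzMzMzMzIiIiIiIiIiIiIiIiIiIiIiIiIzMzMzMzMzMzMzMzMzMiIiIiIiIiIiIiIiIiIiIiIiIjMzMzMzMzMzMzMzMzMyIiIiIiIiIiIiIiIiIiIiIiIiMzMzMzMzMzMzMzMzMzIiIiIiIiIiIiIiIiIiIiIiIiIzMzMzMzMzMzMzMzMzMiIiIiIiIiIiIiIiIiIiIiIiIjMzMzMzMzMzMzMzMzMyIiIiIiIiIiIiIiIiIiIiIiIiMzMzMzMzMzMzMzMzMzIiIiIiIiIiIiIiIiIiIiIiIiIzMzMzMzMzMzMzMzMzMiIiIiIiIiIiIiIiIiIiIiIiIjMzMzMzMzMzMzMzMzMyIiIiIiIiIiIiIiIiIiVVVVVVMzMzMzMzMzMzMzMzMzIiIiIiIiIiIiIiIiJVVVVVVVUzMzMzMzMzMzMzMzMzIiIiIiIiIiIiIiIlVVVVVVVVVTMzMzMzMzMzMzMzMzMiIiIiIiIiIiIlVVVVVVVVVVVVMzMzMzMzMzMzMzMzMyIiIiIiIiIiJVVVVVVVVVVVVVUzMzMzMzMzMzMzMzMzIiIiIiIiIiVVVVVVVVVVVVVVVTMzMzMzMzMzMzMzMzIiIiIiIiIiJVVVVVVVVVVVVVVVMzMzMzMzMzMzMzMzIiIiIiIiIiIlVVVVVVVVVVVVVVUzMzMzMzMzMzMzMzMiIiIiIiIiIiVVVVVVVVVVVVVVVTMzMzMzMzMzMzMzMyIiIiIiIiIiJVVVVVVVVVVVVVVV"/>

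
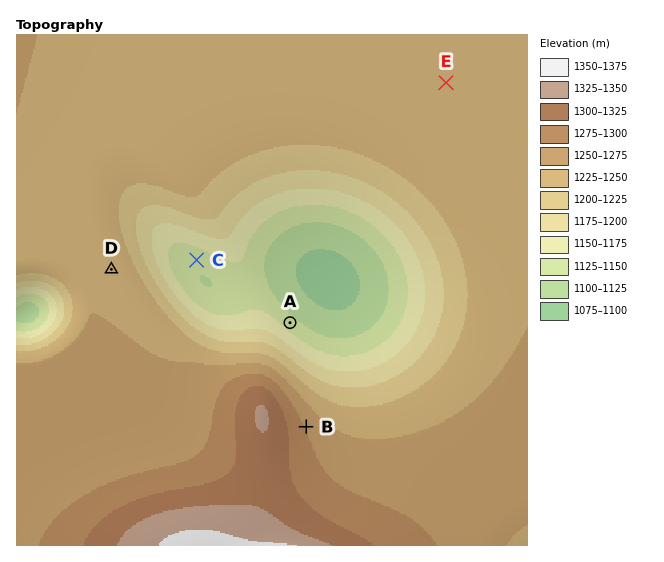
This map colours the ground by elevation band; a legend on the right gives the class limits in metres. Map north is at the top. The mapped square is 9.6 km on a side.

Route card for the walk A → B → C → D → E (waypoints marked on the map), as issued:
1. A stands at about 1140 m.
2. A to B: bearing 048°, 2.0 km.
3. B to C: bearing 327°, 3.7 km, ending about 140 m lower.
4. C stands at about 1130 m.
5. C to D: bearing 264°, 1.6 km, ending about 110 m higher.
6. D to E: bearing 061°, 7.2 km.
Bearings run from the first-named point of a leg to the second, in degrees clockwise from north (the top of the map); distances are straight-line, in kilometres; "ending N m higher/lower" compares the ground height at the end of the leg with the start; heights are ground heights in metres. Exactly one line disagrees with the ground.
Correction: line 2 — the bearing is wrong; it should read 171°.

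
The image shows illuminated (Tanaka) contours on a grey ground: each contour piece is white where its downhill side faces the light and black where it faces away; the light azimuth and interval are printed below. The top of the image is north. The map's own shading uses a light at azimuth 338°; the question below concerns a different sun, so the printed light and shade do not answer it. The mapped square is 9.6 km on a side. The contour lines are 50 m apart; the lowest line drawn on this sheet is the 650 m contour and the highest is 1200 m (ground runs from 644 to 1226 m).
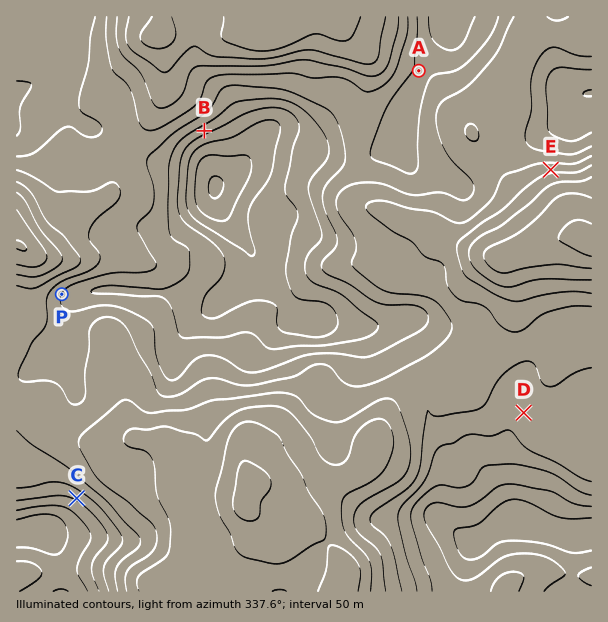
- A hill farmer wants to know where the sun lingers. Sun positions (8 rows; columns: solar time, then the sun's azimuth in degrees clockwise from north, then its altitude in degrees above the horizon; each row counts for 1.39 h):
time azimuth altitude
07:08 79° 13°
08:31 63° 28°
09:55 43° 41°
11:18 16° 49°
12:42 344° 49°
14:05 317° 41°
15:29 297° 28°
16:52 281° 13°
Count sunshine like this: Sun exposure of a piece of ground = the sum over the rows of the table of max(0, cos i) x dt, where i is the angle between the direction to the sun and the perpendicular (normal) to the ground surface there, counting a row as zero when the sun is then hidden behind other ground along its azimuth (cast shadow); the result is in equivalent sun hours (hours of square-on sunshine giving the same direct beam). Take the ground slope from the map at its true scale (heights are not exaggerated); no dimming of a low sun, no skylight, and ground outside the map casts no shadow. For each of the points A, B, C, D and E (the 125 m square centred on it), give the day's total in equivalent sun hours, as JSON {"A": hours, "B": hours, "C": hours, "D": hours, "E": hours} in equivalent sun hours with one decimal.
{"A": 5.8, "B": 4.1, "C": 4.4, "D": 5.8, "E": 7.0}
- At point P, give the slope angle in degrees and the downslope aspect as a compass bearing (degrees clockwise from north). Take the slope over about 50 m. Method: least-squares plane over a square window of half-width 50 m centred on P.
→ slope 13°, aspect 115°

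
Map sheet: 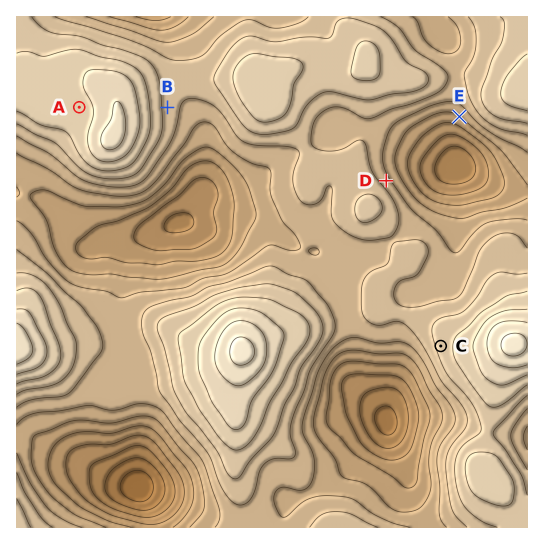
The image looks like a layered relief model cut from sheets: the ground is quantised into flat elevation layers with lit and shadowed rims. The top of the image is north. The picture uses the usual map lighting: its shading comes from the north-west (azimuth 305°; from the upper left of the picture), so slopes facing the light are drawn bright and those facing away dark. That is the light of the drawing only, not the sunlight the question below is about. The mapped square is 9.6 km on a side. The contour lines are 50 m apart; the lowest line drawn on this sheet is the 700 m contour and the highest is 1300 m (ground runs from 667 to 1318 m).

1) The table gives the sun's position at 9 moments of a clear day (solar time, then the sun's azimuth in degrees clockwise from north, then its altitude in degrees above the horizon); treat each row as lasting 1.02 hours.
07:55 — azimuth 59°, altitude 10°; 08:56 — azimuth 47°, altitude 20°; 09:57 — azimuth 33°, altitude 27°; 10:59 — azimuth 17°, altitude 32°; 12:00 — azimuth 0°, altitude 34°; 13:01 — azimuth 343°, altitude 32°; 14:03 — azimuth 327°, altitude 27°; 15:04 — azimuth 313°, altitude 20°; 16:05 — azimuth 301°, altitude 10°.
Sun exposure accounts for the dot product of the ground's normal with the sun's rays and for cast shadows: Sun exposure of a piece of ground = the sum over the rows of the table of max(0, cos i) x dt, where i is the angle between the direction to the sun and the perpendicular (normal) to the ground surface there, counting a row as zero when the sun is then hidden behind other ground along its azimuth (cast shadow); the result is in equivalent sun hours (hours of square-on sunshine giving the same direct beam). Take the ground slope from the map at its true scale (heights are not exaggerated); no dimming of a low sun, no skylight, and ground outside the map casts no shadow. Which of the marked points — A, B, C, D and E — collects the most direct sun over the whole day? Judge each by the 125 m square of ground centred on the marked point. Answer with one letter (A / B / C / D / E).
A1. D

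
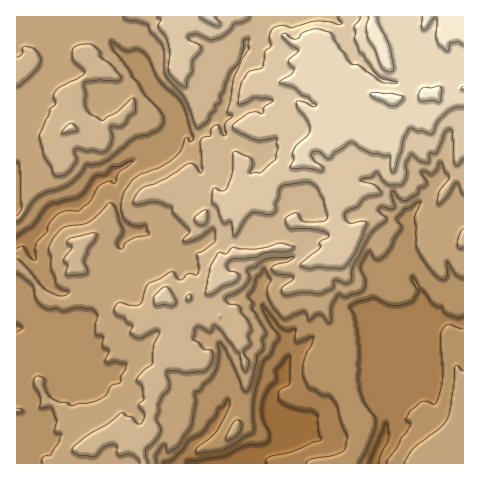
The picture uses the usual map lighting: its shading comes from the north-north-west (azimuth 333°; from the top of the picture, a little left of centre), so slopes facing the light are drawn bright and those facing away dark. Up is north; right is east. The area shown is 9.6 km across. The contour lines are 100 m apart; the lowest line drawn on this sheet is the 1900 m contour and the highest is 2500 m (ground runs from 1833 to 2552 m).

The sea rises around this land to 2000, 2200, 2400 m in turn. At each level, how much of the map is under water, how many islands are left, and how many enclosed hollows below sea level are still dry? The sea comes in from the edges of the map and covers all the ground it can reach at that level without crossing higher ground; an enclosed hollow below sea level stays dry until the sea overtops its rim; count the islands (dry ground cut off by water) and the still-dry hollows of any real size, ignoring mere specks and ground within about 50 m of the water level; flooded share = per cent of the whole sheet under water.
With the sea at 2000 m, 12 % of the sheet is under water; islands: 0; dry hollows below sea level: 0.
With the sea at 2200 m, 58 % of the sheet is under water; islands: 1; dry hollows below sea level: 0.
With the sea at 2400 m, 90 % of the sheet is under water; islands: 0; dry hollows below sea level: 0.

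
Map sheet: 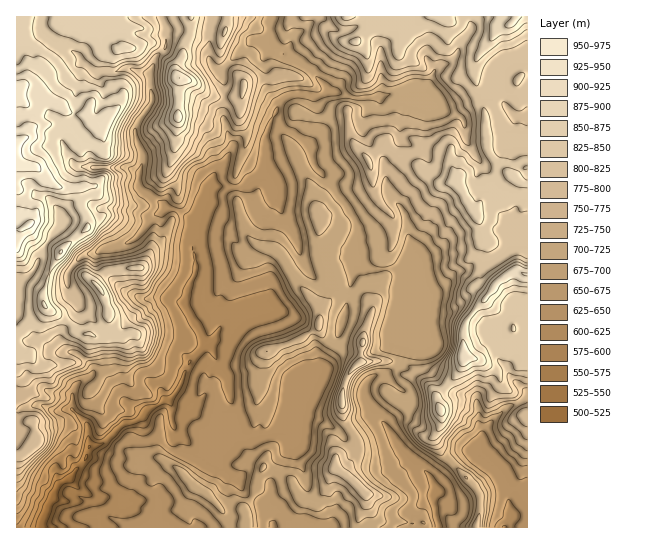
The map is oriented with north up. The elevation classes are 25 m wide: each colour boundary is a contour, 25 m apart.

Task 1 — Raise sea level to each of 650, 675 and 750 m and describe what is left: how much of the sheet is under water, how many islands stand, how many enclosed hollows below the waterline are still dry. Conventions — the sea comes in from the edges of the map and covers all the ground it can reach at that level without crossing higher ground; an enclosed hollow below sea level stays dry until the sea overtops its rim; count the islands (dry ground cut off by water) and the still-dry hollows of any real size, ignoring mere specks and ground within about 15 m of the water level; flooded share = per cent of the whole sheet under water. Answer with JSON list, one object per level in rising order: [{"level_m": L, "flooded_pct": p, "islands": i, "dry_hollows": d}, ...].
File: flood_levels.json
[{"level_m": 650, "flooded_pct": 20, "islands": 0, "dry_hollows": 0}, {"level_m": 675, "flooded_pct": 29, "islands": 0, "dry_hollows": 0}, {"level_m": 750, "flooded_pct": 59, "islands": 2, "dry_hollows": 0}]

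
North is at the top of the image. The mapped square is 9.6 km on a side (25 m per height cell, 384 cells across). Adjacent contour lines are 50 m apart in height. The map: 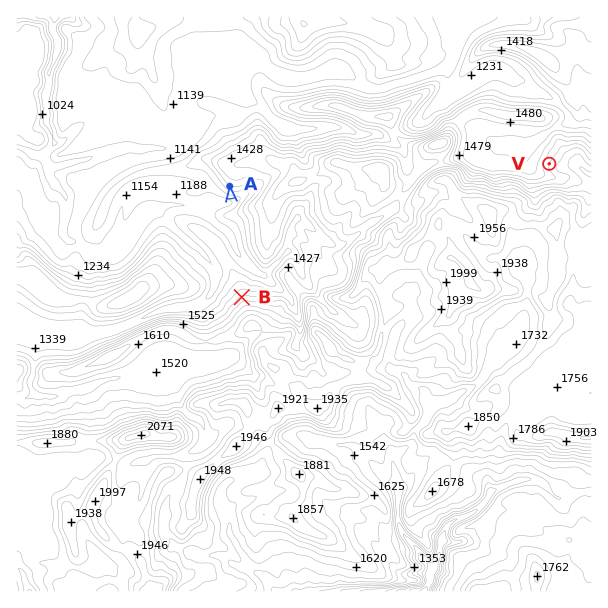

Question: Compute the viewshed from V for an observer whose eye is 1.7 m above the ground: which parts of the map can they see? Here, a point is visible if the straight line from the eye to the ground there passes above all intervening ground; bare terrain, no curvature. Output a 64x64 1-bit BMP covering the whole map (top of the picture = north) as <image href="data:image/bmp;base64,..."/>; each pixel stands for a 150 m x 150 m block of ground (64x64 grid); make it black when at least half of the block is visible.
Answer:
<image width="64" height="64" href="data:image/bmp;base64,Qk0+AgAAAAAAAD4AAAAoAAAAQAAAAEAAAAABAAEAAAAAAAACAAATCwAAEwsAAAIAAAAAAAAA////AAAAAAAAAAAAAAAAAAAAAAAAAAAAAAAAAAAAAAAAAAAAAAAAAAAAAAAAAAAAAAAAAAAAAAAAAAAAAAAAAAAAAAAAAAAAAAAAAAAAAAAAAAAAAAAAAAAAAAAAAAAAAAAAAAAAAAAAAAAAAAAAAAAAAAAAAAAAAAAAAAAAAAAAAAAAAAAAAAAAAAAAAAAAAAAAAAAAAAAAAAAAAAAAAAAAAAAAAAAAAAAAAAAAAAAAAAAAAAAAAAAAAAAAAAAAAAAAAAAAAAAAAAAAAAAAAAAAAAAAAAAAAAAAAAAAAAAAAAAAAAAAAAAAAAAAAAAAAAAAAAAAAAAAAAAAAAAAAAAAAAAAAAAAAAAAAAAAAAAAAAAAAAAAAAAAAAAAAAAAAAAAAAAAAAAAAAAAAAAAAAAAAAAAAAAAAAAAAAAAAAAAAAAAAAAAAAAAAAAAAAAAAAAAAAAAAMAAAAAAAAAAQAAAAAAAAA/8AAAAAAAAXfgAAAAAAAD/4AAAAAAAAP/AAAAAAACA/8AAAAAAAAH/4AAAAAAAAf/AAAAAAAAA/+AAAAAAAAD/4AAAAAAAAH/wAAAAAAAAEAAAAAAAAAAAAAAAAAAAAAAMAAAAAAAAAA4AAAAAAAAAHgAAAAAAAAA/AAAAAAAAAGcAAAABAAAABwAAAACAAAAHAAAAAOAAAAAAAAAA+AAAAA=="/>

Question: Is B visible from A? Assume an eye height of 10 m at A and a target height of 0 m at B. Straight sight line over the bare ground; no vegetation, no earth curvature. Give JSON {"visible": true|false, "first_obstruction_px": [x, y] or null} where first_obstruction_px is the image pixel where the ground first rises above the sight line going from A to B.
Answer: {"visible": true, "first_obstruction_px": null}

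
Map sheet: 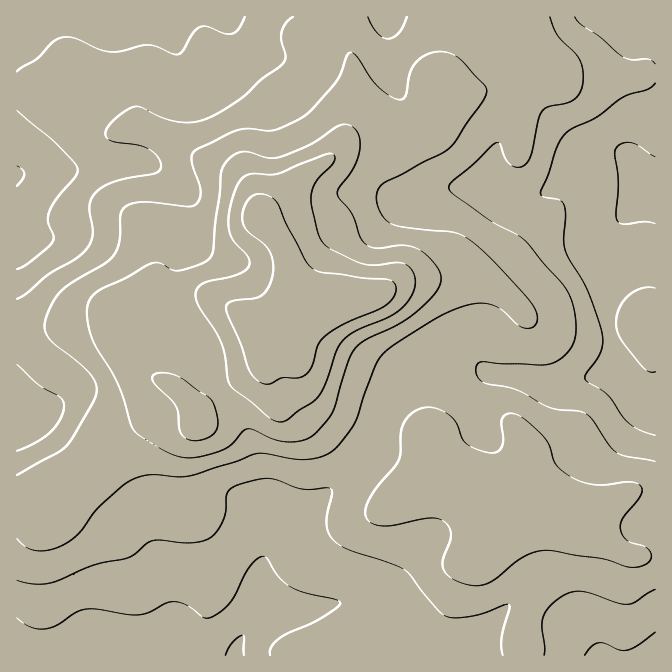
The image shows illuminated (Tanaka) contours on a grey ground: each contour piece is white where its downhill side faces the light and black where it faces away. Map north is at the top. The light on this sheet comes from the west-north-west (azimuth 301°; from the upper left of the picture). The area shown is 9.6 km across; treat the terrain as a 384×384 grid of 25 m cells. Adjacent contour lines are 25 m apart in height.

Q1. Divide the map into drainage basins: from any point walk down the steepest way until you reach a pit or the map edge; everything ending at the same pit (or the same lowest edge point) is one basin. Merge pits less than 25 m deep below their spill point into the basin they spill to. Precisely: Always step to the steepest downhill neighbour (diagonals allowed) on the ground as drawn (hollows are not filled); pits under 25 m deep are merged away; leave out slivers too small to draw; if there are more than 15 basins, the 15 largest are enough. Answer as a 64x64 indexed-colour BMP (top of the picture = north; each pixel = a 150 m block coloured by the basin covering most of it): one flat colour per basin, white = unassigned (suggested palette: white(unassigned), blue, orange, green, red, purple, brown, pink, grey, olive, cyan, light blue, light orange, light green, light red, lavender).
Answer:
<image width="64" height="64" href="data:image/bmp;base64,Qk12CAAAAAAAAHYAAAAoAAAAQAAAAEAAAAABAAQAAAAAAAAIAAATCwAAEwsAABAAAAAAAAAA////ALR3HwAOf/8ALKAsACgn1gC9Z5QAS1aMAMJ34wB/f38AIr28AM++FwDox64AeLv/AIrfmACWmP8A1bDFACIiIiIiIiIiIiIiIiIiIiIiIiIiIiIiIiIlVVVVVVVVIiIiIiIiIiIiIiIiIiIiIiIiIiIiIiIiIiVVVVVVVVUiIiIiIiIiIiIiIiIiIiIiIiIiIiIiIiIiJVVVVVVVVSIiIiIiIiIiIiIiIiIiIiIiIiIiIiIiIiIlVVVVVVVVIiIiIiIiIiIiIiIiIiIiIiIiIiIiIiIiIiJVVVVVVVUiIiIiIiIiIiIiIiIiIiIiIiIiIiIiIiIiIlVVVVVVVSIiIiIiIiIiIiIiIiIiIiIiIiIiIiIiIiIiJVVVVVVVIiIiIiIiIiIiIiIiIiIiIiIiIiIiIiIiIiIiVVVVVVUiIiIiIiIiIiIiIiIiIiIiIiIiIiIiIiIiIiIlVVVVVSIiIiIiIiIiIiIiIiIiIiIiIiIiIiIiIiIiIiVVVVVVIiIiIiIiIiIiIiIiIiIiIiIiIiIiIiIiIiIiJVVVEREiIiIiIiIiIiIiIiIiIiIiIiIiIiIiIiIiIiIlVRERESIiIiIiIiIiIiIiIiIiIiIiIiIiIiIiIhEiIiERERERIiIiIiIiIiIiIiIiIiIiIiIiIiIiIiIhERESEREREREiIiIiIiIiIiIiIiIiIiIiIiIiIiIiIhERERERERERESIiIiIiIiIiIiIiIiIiIiIiIiIiIiIiERERERERERERREQiIiIiIiIiIiIiIiIiIiIiIiIiIiERERERERERERFEREQiIiIiIiIiIiIiIiIiIiIiIiIREREREREREREREUREREIiIiIiIiIiIiIiIiIiIiIiIRERERERERERERERRERERCIiIiIiIiIiIiIiIiIiIiIhERERERERERERERFEREREIiIiIiIiIiIiIiIiIiIiIiEREREREREREREREURERERCIiIiIiIiIiIiIiIiIiIiIRERERERERERERERRERERERCIiIiIiIiIiIiIiIiIiIRERERERERERERERFERERERERCIiIiIiIiIiIiIiIiIhEREREREREREREREURERERERERERBIiIiIiIiIiIiIRERERERERERERERERRERERERERERBEiIiIiIiIiIiIRERERERERERERERERFERERERERERBEREiIiIiIiIhEREREREREREREREREREURERERERERBERERIiIiIiERERERERERERERERERERERREREREREQRERERERIiIhERERERERERERERERERERERFEREREREQREREREREREREREREREREREREREREREREREURERERERBERERERERERERERERERERERERERERERERERREREREREERERERERERERERERERERERERERERERERERFEREREREQRERERERERERERERERERERERERERERERERETMzM0RERBERERERERERERERERERERERERERERERERERMzMzMzMzEREREREzMREREREREREREREREREREREREREzMzMzMzMzMRERMzMzMRERERERERERERERERERERERETMzMzMzMzMzMzMzMzMzERERERERERERERERERERERERMzMzMzMzMzMzMzMzMzMREREREREREREREREREREREREzMzMzMzMzMzMzMzMzMRERERERERERERERERERERERETMzMzMzMzMzMzMzMzMxERERERERERERERERERERERERMzMzMzMzMzMzMzMzMzEREREREREREREREREREREREREzMzMzMzMzMzMzMzMzERERERERERERERERERERERERETMzMzMzMzMzMzMzMzERERERERERERERERERERERERERMzMzMzMzMzMzMzMzMREREREREREREREREREREREREREzMzMzMzMzMzMzMzMxERERERERERERERERERERERERETMzMzMzMzMzMzMzMzMRERERERERERERERERERERERERMzMzMzMzMzMzMzMzMzEREREREREREREREREREREREREzMzMzMzMzMzMzMzMzMxERERERERERERERERERERERETMzMzMzMzMzMzMzMzMzMRERERERERERERERERERERERMzMzMzMzMzMzMzMzMzMzMREREREREREREREREREREREzMzMzMzMzMzMzMzMzMzMzERERERERERERERERERERETMzMzMzMzMzMzMzMzMzMzMxERERERERERERERERERERMzMzMzMzMzMzMzMzMzMzMzEREREREREREREREREREREzMzMzMzMzMzMzMzMzMzMzMxERERERERERERERERERETMzMzMzMzMzMzMzMzMzMzMzERERERERERERERERERERMzMzMzMzMzMzMzMzMzMzMzMREREREREREREREREREREzMzMzMzMzMzMzMzMzMzMzMxERERERERERERERERERETMzMzMzMzMzMzMzMzMzMzMzERERERERERERERERERERMzMzMzMzMzMzMzMzMzMzMzMREREREREREREREREREREzMzMzMzMzMzMzMzMzMzMzMxERERERERERERERERERETMzMzMzMzMzMzMzMzMzMzMxERERERERERERERERERERMzMzMzMzMzMzMzMzMzMzMzEREREREREREREREREREREzMzMzMzMzMzMzMzMzMzMzMRERERERERERERERERERETMzMzMzMzMzMzMzMzMzMzMxERERERERERERERERERER"/>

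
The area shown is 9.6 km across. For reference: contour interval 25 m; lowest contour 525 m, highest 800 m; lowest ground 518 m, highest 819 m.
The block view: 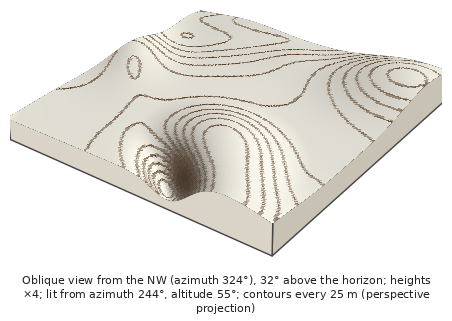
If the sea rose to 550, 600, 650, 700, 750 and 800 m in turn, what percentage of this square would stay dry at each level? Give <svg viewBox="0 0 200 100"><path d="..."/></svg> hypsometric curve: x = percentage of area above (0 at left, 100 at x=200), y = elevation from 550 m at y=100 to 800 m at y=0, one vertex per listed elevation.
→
<svg viewBox="0 0 200 100"><path d="M192 100l-21-20-25-20-88-20-26-20-22-20"/></svg>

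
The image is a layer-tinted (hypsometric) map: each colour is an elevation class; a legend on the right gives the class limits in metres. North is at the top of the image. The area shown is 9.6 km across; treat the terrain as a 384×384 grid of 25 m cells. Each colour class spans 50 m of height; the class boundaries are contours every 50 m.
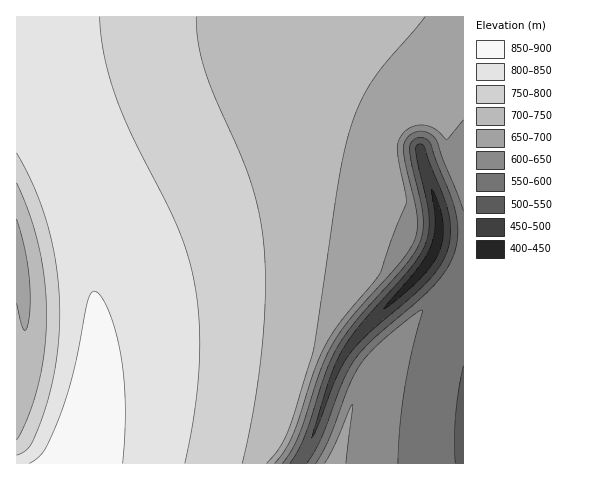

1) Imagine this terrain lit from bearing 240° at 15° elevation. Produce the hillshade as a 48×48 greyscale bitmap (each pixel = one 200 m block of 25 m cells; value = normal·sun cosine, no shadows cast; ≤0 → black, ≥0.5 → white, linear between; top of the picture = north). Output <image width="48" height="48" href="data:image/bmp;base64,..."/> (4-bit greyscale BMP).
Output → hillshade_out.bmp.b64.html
<image width="48" height="48" href="data:image/bmp;base64,Qk32BAAAAAAAAHYAAAAoAAAAMAAAADAAAAABAAQAAAAAAIAEAAATCwAAEwsAABAAAAAAAAAAAAAAABEREQAiIiIAMzMzAERERABVVVUAZmZmAHd3dwCIiIgAmZmZAKqqqgC7u7sAzMzMAN3d3QDu7u4A////AHiIiHd3d3d3d3d3d3ZUNIu5d3d3d3d3d4mZmHd3d3d3d3d3d3d1MknLl3d3d3d3d6qqmId3d3d3d3d3d3d2Qie8p3d3d3d3d6q6mId3d3d3d3d3d3d3UhStuHd3d3d3d6q6qYd3d3d3d3d3d3d3YwKMyXd3d3d3d6q7qYh3d3d3d3d3d3d3ZBBr2nd3d3d3d6q7qYh3d3d3d3d3d3d3dSBK24d3d3d3d5q7qph3d3d3d3d3d3d3djAozJd3d3d3d5q7uph3d3d3d3d3d3d3dkEWvKd3d3d3d5m7upiHd3d3d3d3d3d3d1IEnLh3d3d3d4m7upiHd3d3d3d3d3d3d2MSe7l3d3d3d4m8upiHd3d3d3d3d3d3d3UhSbqHd3d3d4m8upiHd3d3d3d3d3d3d3ZCJpqYd3d3d4m8u5iHd3d3d3d3d3d3d3dTJHmZh3d3d4m8y5iHd3d3d3d3d3d3d3dlM0eZmHd3d4m8y5iHd3d3d3d3d3d3d3d2VDV5mYd3d4m8y5iHd3d3d3d3d3d3d3d3ZURXmZh3d4q8y5iHd3d3d3d3d3d3d3d3dlRFeZmHd5rMy5iHd3d3d3d3d3d3d3d3d2VEV5mYd5rMypiHd3d3d3d3d3d3d3d3d3dURXmph5vMupiHd3d3d3d3d3d3d3d3d3d1RFirqavMupiHd3d3d3d3d3d3d3d3d3d3VDWcu7zMuph3d3d3d3d3d3d3d3d3d3d3ZDN73bzMuoh3d3d3d3d3d3d3d3d3d3d3dTFK7szMqYh3d3d3d3d3d3d3d3d3d3d3djAp78zLqYh3d3d3d3d3d3d3d3d3d3d3djAZ/93LqYd3d3d3d3d3d3d3d3d3d3d3diAK/93LmId3d3d3d3d3d3d3d3d3d3d3dhAc/9y6mId3d3d3d3d3d3d3d3d3d3d3dABO/9y6mHd3d3d3d3d3d3d3d3d3d3d3cwB//sypiHd3d3d3d3d3d3d3d3d3d3d3YQC//Muph3d3d3d3d3d3d3d3d3d3d3d3UAPv6rqYh3d3d3d3d3d3d3d3d3d3d3d3QAf/yKqYh3d3d3d3d3d3d3d3d3d3d3d3MBr/qKmId3d3d3d3d3d3d3d3d3d3d3d3Qlz+l5mHd3d3d3d3d3d3d3d3d3d3d3d3ZY3rh5iHd3d3d3d3d3d3d3d3d3d3d3d3eJqod4h3d3d3d3d3d3d3d3d3d3d3d3d3eIiHd4h3d3d3d3d3d3d3d3d3d3d3d3d4iId3d4d3d3d3d3d3d3d3d3d3d3d3d4iIiIiHd3d3d3d3d3d3d3d3d3d3d3d3iIiIiIiId3d3d3d3d3d3d3d3d3d3d3eIiIiIiIiIh3d3d3d3d3d3d3d3d3d3d3iIiIiIiIiIiHd3d3d3d3d3d3d3d3d3d4iIiIiIiIiIiHd3d3d3d3d3d3d3d3d3eIiIiIiIiIiIiHd3d3d3d3d3d3d3d3d3iIiIiIiIiIiIiHd3d3d3d3d3d3d3d3d4iIiIiIiIiIiIiHd3d3d3d3d3d3d3d3d4iIiIiIiIiIiIiA=="/>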